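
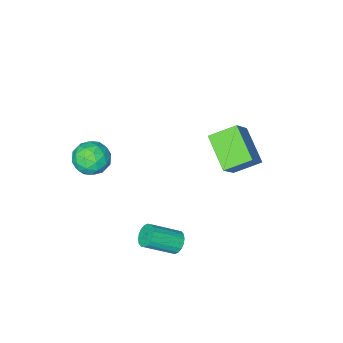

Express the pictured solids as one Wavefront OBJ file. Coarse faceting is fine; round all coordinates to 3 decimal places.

v -2.943 -0.503 -1.997
v -3.975 0.061 -1.42
v -2.599 1.005 -2.856
v -3.631 1.569 -2.279
v -2.049 -0.049 -0.841
v -3.081 0.515 -0.264
v -1.705 1.459 -1.7
v -2.737 2.023 -1.123
v 1.384 2.519 -3.661
v 1.672 2.448 -4.112
v 2.803 1.93 -3.31
v 2.516 2.001 -2.859
v 1.729 2.672 -4.048
v 2.86 2.155 -3.246
v 1.717 2.866 -3.906
v 2.848 2.349 -3.104
v 1.64 2.991 -3.716
v 2.771 2.474 -2.914
v 1.512 3.023 -3.515
v 2.643 2.505 -2.713
v 1.359 2.955 -3.343
v 2.49 2.437 -2.541
v 1.211 2.8 -3.234
v 2.342 2.283 -2.432
v 1.097 2.59 -3.21
v 2.228 2.072 -2.408
v 1.04 2.365 -3.274
v 2.171 1.848 -2.472
v 1.052 2.171 -3.416
v 2.183 1.654 -2.614
v 1.129 2.046 -3.606
v 2.26 1.529 -2.804
v 1.257 2.015 -3.807
v 2.388 1.497 -3.005
v 1.41 2.083 -3.979
v 2.541 1.565 -3.177
v 1.558 2.237 -4.088
v 2.689 1.72 -3.286
v 1.395 -2.05 -1.878
v 2.209 -1.828 -2.1
v 1.711 -3.412 -2.08
v 2.525 -3.19 -2.302
v 2.256 -3.095 -1.477
v 2.061 -2.254 -1.352
v 1.859 -2.986 -2.828
v 1.664 -2.145 -2.703
v 2.496 -2.407 -2.687
v 2.742 -2.474 -1.852
v 1.178 -2.766 -2.328
v 1.424 -2.833 -1.493
v 1.774 -1.82 -1.971
v 2.146 -3.42 -2.209
v 1.988 -3.365 -1.724
v 2.466 -3.234 -1.855
v 1.687 -2.07 -1.531
v 2.166 -1.939 -1.662
v 2.194 -2.684 -1.296
v 1.754 -3.301 -2.518
v 2.233 -3.17 -2.649
v 1.454 -2.006 -2.325
v 1.932 -1.875 -2.456
v 1.726 -2.556 -2.884
v 2.422 -2.029 -2.446
v 2.607 -2.83 -2.566
v 2.216 -2.71 -2.875
v 2.101 -2.215 -2.801
v 2.566 -2.069 -1.956
v 2.752 -2.869 -2.075
v 2.594 -2.814 -1.59
v 2.479 -2.319 -1.516
v 2.735 -2.409 -2.301
v 1.168 -2.371 -2.105
v 1.354 -3.171 -2.224
v 1.441 -2.921 -2.664
v 1.326 -2.426 -2.59
v 1.313 -2.41 -1.614
v 1.498 -3.211 -1.734
v 1.819 -3.025 -1.379
v 1.704 -2.53 -1.305
v 1.185 -2.831 -1.879
f 2 4 1
f 5 2 1
f 1 4 3
f 3 5 1
f 2 8 4
f 6 2 5
f 6 8 2
f 4 8 3
f 7 5 3
f 3 8 7
f 7 6 5
f 8 6 7
f 10 9 13
f 10 13 11
f 11 13 14
f 11 14 12
f 13 9 15
f 13 15 14
f 14 15 16
f 14 16 12
f 15 9 17
f 15 17 16
f 16 17 18
f 16 18 12
f 17 9 19
f 17 19 18
f 18 19 20
f 18 20 12
f 19 9 21
f 19 21 20
f 20 21 22
f 20 22 12
f 21 9 23
f 21 23 22
f 22 23 24
f 22 24 12
f 23 9 25
f 23 25 24
f 24 25 26
f 24 26 12
f 25 9 27
f 25 27 26
f 26 27 28
f 26 28 12
f 27 9 29
f 27 29 28
f 28 29 30
f 28 30 12
f 29 9 31
f 29 31 30
f 30 31 32
f 30 32 12
f 31 9 33
f 31 33 32
f 32 33 34
f 32 34 12
f 33 9 35
f 33 35 34
f 34 35 36
f 34 36 12
f 35 9 37
f 35 37 36
f 36 37 38
f 36 38 12
f 37 9 10
f 37 10 38
f 38 10 11
f 38 11 12
f 39 76 55
f 76 50 79
f 55 79 44
f 76 79 55
f 39 55 51
f 55 44 56
f 51 56 40
f 55 56 51
f 39 51 60
f 51 40 61
f 60 61 46
f 51 61 60
f 39 60 72
f 60 46 75
f 72 75 49
f 60 75 72
f 39 72 76
f 72 49 80
f 76 80 50
f 72 80 76
f 40 56 67
f 56 44 70
f 67 70 48
f 56 70 67
f 44 79 57
f 79 50 78
f 57 78 43
f 79 78 57
f 50 80 77
f 80 49 73
f 77 73 41
f 80 73 77
f 49 75 74
f 75 46 62
f 74 62 45
f 75 62 74
f 46 61 66
f 61 40 63
f 66 63 47
f 61 63 66
f 42 68 54
f 68 48 69
f 54 69 43
f 68 69 54
f 42 54 52
f 54 43 53
f 52 53 41
f 54 53 52
f 42 52 59
f 52 41 58
f 59 58 45
f 52 58 59
f 42 59 64
f 59 45 65
f 64 65 47
f 59 65 64
f 42 64 68
f 64 47 71
f 68 71 48
f 64 71 68
f 43 69 57
f 69 48 70
f 57 70 44
f 69 70 57
f 41 53 77
f 53 43 78
f 77 78 50
f 53 78 77
f 45 58 74
f 58 41 73
f 74 73 49
f 58 73 74
f 47 65 66
f 65 45 62
f 66 62 46
f 65 62 66
f 48 71 67
f 71 47 63
f 67 63 40
f 71 63 67



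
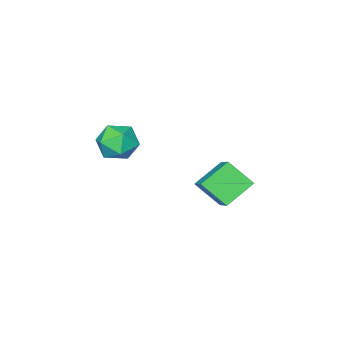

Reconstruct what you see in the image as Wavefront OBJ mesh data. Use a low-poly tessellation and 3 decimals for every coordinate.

v -2.567 3.143 -3.675
v -2.086 2.085 -2.696
v -3.923 3.299 -2.84
v -3.441 2.241 -1.86
v -1.839 4.359 -2.72
v -1.357 3.301 -1.74
v -3.194 4.515 -1.884
v -2.713 3.457 -0.905
v -1.181 -1.166 -2.368
v -0.516 -0.817 -1.632
v -1.564 -2.503 -1.388
v -0.899 -2.154 -0.652
v -1.789 -1.629 -0.848
v -1.552 -0.803 -1.453
v -0.528 -2.517 -1.567
v -0.291 -1.691 -2.172
v -0.112 -1.652 -1.137
v -0.891 -1.103 -0.693
v -1.189 -2.217 -2.327
v -1.968 -1.668 -1.883
f 2 4 1
f 5 2 1
f 1 4 3
f 3 5 1
f 2 8 4
f 6 2 5
f 6 8 2
f 4 8 3
f 7 5 3
f 3 8 7
f 7 6 5
f 8 6 7
f 9 20 14
f 9 14 10
f 9 10 16
f 9 16 19
f 9 19 20
f 10 14 18
f 14 20 13
f 20 19 11
f 19 16 15
f 16 10 17
f 12 18 13
f 12 13 11
f 12 11 15
f 12 15 17
f 12 17 18
f 13 18 14
f 11 13 20
f 15 11 19
f 17 15 16
f 18 17 10



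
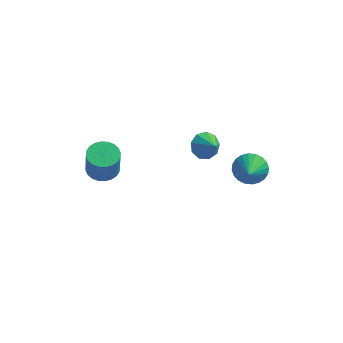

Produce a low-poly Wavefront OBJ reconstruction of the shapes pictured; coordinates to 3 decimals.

v 1.083 0.257 -1.491
v 1.464 -0.19 -2.212
v 1.937 -0.437 -0.609
v 1.782 0.349 -2.097
v 1.773 0.844 -1.698
v 1.441 1.065 -1.202
v 0.941 0.907 -0.842
v 0.507 0.445 -0.785
v 0.343 -0.105 -1.058
v 0.525 -0.486 -1.534
v 0.968 -0.52 -1.99
v -4.048 -2.779 -2.298
v -3.17 -2.345 -2.312
v -2.973 -2.687 -0.535
v -3.852 -3.121 -0.522
v -3.398 -2.049 -2.23
v -3.201 -2.391 -0.453
v -3.725 -1.865 -2.158
v -3.528 -2.206 -0.381
v -4.101 -1.819 -2.108
v -3.905 -2.161 -0.331
v -4.47 -1.92 -2.086
v -4.273 -2.262 -0.31
v -4.774 -2.152 -2.097
v -4.577 -2.493 -0.321
v -4.967 -2.479 -2.139
v -4.771 -2.82 -0.362
v -5.021 -2.851 -2.205
v -4.824 -3.193 -0.428
v -4.927 -3.213 -2.285
v -4.73 -3.555 -0.508
v -4.699 -3.509 -2.367
v -4.502 -3.851 -0.59
v -4.372 -3.694 -2.439
v -4.175 -4.035 -0.662
v -3.995 -3.739 -2.489
v -3.799 -4.081 -0.712
v -3.627 -3.638 -2.51
v -3.43 -3.98 -0.734
v -3.323 -3.407 -2.499
v -3.126 -3.748 -0.723
v -3.129 -3.08 -2.458
v -2.933 -3.421 -0.681
v -3.076 -2.707 -2.392
v -2.879 -3.049 -0.615
v 3.493 1.387 -4.115
v 4.336 1.861 -3.634
v 3.747 0.113 -3.305
v 4.023 1.965 -3.372
v 3.629 1.981 -3.223
v 3.214 1.906 -3.21
v 2.842 1.753 -3.334
v 2.569 1.544 -3.577
v 2.437 1.31 -3.902
v 2.465 1.089 -4.26
v 2.65 0.913 -4.595
v 2.963 0.809 -4.857
v 3.356 0.793 -5.006
v 3.771 0.867 -5.02
v 4.143 1.021 -4.895
v 4.416 1.23 -4.652
v 4.549 1.463 -4.327
v 4.521 1.684 -3.969
f 2 1 4
f 2 4 3
f 4 1 5
f 4 5 3
f 5 1 6
f 5 6 3
f 6 1 7
f 6 7 3
f 7 1 8
f 7 8 3
f 8 1 9
f 8 9 3
f 9 1 10
f 9 10 3
f 10 1 11
f 10 11 3
f 11 1 2
f 11 2 3
f 13 12 16
f 13 16 14
f 14 16 17
f 14 17 15
f 16 12 18
f 16 18 17
f 17 18 19
f 17 19 15
f 18 12 20
f 18 20 19
f 19 20 21
f 19 21 15
f 20 12 22
f 20 22 21
f 21 22 23
f 21 23 15
f 22 12 24
f 22 24 23
f 23 24 25
f 23 25 15
f 24 12 26
f 24 26 25
f 25 26 27
f 25 27 15
f 26 12 28
f 26 28 27
f 27 28 29
f 27 29 15
f 28 12 30
f 28 30 29
f 29 30 31
f 29 31 15
f 30 12 32
f 30 32 31
f 31 32 33
f 31 33 15
f 32 12 34
f 32 34 33
f 33 34 35
f 33 35 15
f 34 12 36
f 34 36 35
f 35 36 37
f 35 37 15
f 36 12 38
f 36 38 37
f 37 38 39
f 37 39 15
f 38 12 40
f 38 40 39
f 39 40 41
f 39 41 15
f 40 12 42
f 40 42 41
f 41 42 43
f 41 43 15
f 42 12 44
f 42 44 43
f 43 44 45
f 43 45 15
f 44 12 13
f 44 13 45
f 45 13 14
f 45 14 15
f 47 46 49
f 47 49 48
f 49 46 50
f 49 50 48
f 50 46 51
f 50 51 48
f 51 46 52
f 51 52 48
f 52 46 53
f 52 53 48
f 53 46 54
f 53 54 48
f 54 46 55
f 54 55 48
f 55 46 56
f 55 56 48
f 56 46 57
f 56 57 48
f 57 46 58
f 57 58 48
f 58 46 59
f 58 59 48
f 59 46 60
f 59 60 48
f 60 46 61
f 60 61 48
f 61 46 62
f 61 62 48
f 62 46 63
f 62 63 48
f 63 46 47
f 63 47 48



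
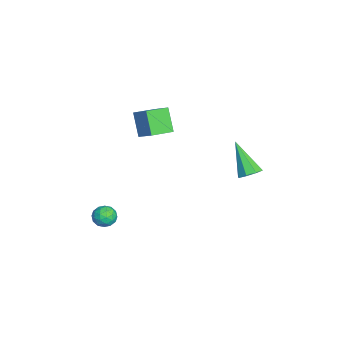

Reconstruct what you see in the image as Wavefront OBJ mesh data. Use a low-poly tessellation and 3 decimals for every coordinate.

v 3.143 3.622 2.993
v 3.711 3.406 3.275
v 2.077 2.898 4.587
v 3.593 3.886 3.413
v 3.211 4.21 3.305
v 2.789 4.19 3.014
v 2.575 3.837 2.71
v 2.693 3.357 2.572
v 3.075 3.033 2.68
v 3.497 3.053 2.971
v 1.987 -3.204 -0.44
v 2.664 -3.116 -0.48
v 2.036 -3.944 -1.26
v 2.713 -3.856 -1.3
v 2.44 -4.163 -0.754
v 2.409 -3.706 -0.247
v 2.291 -3.354 -1.493
v 2.26 -2.897 -0.986
v 2.851 -3.209 -1.131
v 2.943 -3.708 -0.674
v 1.757 -3.352 -1.066
v 1.849 -3.851 -0.609
v 2.321 -3.095 -0.388
v 2.379 -3.965 -1.352
v 2.218 -4.146 -1.031
v 2.616 -4.094 -1.054
v 2.172 -3.442 -0.251
v 2.569 -3.39 -0.274
v 2.438 -4.005 -0.435
v 2.131 -3.67 -1.466
v 2.528 -3.618 -1.489
v 2.084 -2.966 -0.686
v 2.482 -2.914 -0.709
v 2.262 -3.055 -1.305
v 2.829 -3.097 -0.794
v 2.858 -3.533 -1.276
v 2.61 -3.238 -1.389
v 2.592 -2.969 -1.091
v 2.883 -3.391 -0.525
v 2.912 -3.826 -1.007
v 2.751 -4.007 -0.686
v 2.734 -3.738 -0.388
v 2.993 -3.446 -0.908
v 1.788 -3.234 -0.733
v 1.817 -3.669 -1.215
v 1.966 -3.322 -1.352
v 1.949 -3.053 -1.054
v 1.842 -3.527 -0.464
v 1.871 -3.963 -0.946
v 2.108 -4.091 -0.649
v 2.09 -3.822 -0.351
v 1.707 -3.614 -0.832
v -1.438 -0.77 2.634
v -2.274 -1.044 3.873
v -0.707 -0.102 3.275
v -1.543 -0.376 4.515
v -0.677 -1.864 2.905
v -1.513 -2.138 4.145
v 0.054 -1.196 3.547
v -0.782 -1.47 4.786
f 2 1 4
f 2 4 3
f 4 1 5
f 4 5 3
f 5 1 6
f 5 6 3
f 6 1 7
f 6 7 3
f 7 1 8
f 7 8 3
f 8 1 9
f 8 9 3
f 9 1 10
f 9 10 3
f 10 1 2
f 10 2 3
f 11 48 27
f 48 22 51
f 27 51 16
f 48 51 27
f 11 27 23
f 27 16 28
f 23 28 12
f 27 28 23
f 11 23 32
f 23 12 33
f 32 33 18
f 23 33 32
f 11 32 44
f 32 18 47
f 44 47 21
f 32 47 44
f 11 44 48
f 44 21 52
f 48 52 22
f 44 52 48
f 12 28 39
f 28 16 42
f 39 42 20
f 28 42 39
f 16 51 29
f 51 22 50
f 29 50 15
f 51 50 29
f 22 52 49
f 52 21 45
f 49 45 13
f 52 45 49
f 21 47 46
f 47 18 34
f 46 34 17
f 47 34 46
f 18 33 38
f 33 12 35
f 38 35 19
f 33 35 38
f 14 40 26
f 40 20 41
f 26 41 15
f 40 41 26
f 14 26 24
f 26 15 25
f 24 25 13
f 26 25 24
f 14 24 31
f 24 13 30
f 31 30 17
f 24 30 31
f 14 31 36
f 31 17 37
f 36 37 19
f 31 37 36
f 14 36 40
f 36 19 43
f 40 43 20
f 36 43 40
f 15 41 29
f 41 20 42
f 29 42 16
f 41 42 29
f 13 25 49
f 25 15 50
f 49 50 22
f 25 50 49
f 17 30 46
f 30 13 45
f 46 45 21
f 30 45 46
f 19 37 38
f 37 17 34
f 38 34 18
f 37 34 38
f 20 43 39
f 43 19 35
f 39 35 12
f 43 35 39
f 54 56 53
f 57 54 53
f 53 56 55
f 55 57 53
f 54 60 56
f 58 54 57
f 58 60 54
f 56 60 55
f 59 57 55
f 55 60 59
f 59 58 57
f 60 58 59



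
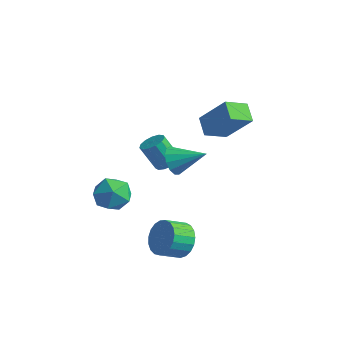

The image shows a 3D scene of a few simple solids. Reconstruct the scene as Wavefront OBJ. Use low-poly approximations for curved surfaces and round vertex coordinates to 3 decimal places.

v -2.418 -0.321 -2.007
v -1.75 -1.101 -1.782
v -3.73 -1.339 -1.638
v -3.062 -2.119 -1.413
v -3.118 -1.277 -0.786
v -2.307 -0.647 -1.014
v -3.173 -1.793 -2.406
v -2.362 -1.163 -2.634
v -2.216 -2.01 -2.028
v -2.182 -1.691 -1.027
v -3.298 -0.749 -2.393
v -3.264 -0.43 -1.392
v -2.816 2.512 -1.453
v -2.473 1.925 -1.464
v -3.12 1.521 -0.138
v -3.464 2.108 -0.127
v -2.251 2.177 -1.279
v -2.898 1.773 0.047
v -2.208 2.535 -1.149
v -2.856 2.131 0.177
v -2.359 2.886 -1.116
v -3.007 2.482 0.21
v -2.655 3.118 -1.19
v -3.302 2.714 0.136
v -3.002 3.157 -1.347
v -3.649 2.754 -0.021
v -3.29 2.992 -1.538
v -3.938 2.588 -0.212
v -3.428 2.675 -1.702
v -4.075 2.271 -0.376
v -3.371 2.305 -1.787
v -4.019 1.901 -0.461
v -3.139 2.001 -1.766
v -3.786 1.598 -0.44
v -2.804 1.86 -1.645
v -3.451 1.456 -0.319
v 1.093 -0.602 -3.243
v 1.517 -1.138 -3.932
v 1.17 -2.113 -3.386
v 0.747 -1.578 -2.697
v 1.815 -1.094 -3.664
v 1.469 -2.07 -3.119
v 1.989 -0.966 -3.324
v 1.642 -1.941 -2.778
v 2.008 -0.774 -2.969
v 1.661 -1.75 -2.424
v 1.869 -0.553 -2.662
v 1.522 -1.528 -2.117
v 1.595 -0.34 -2.455
v 1.249 -1.316 -1.91
v 1.235 -0.173 -2.385
v 0.889 -1.148 -1.839
v 0.851 -0.08 -2.462
v 0.504 -1.055 -1.917
v 0.508 -0.077 -2.675
v 0.161 -1.052 -2.13
v 0.266 -0.165 -2.986
v -0.08 -1.14 -2.441
v 0.168 -0.329 -3.341
v -0.179 -1.304 -2.796
v 0.229 -0.54 -3.679
v -0.117 -1.515 -3.134
v 0.44 -0.761 -3.942
v 0.094 -1.737 -3.397
v 0.764 -0.956 -4.084
v 0.418 -1.931 -3.539
v 1.145 -1.089 -4.08
v 0.798 -2.064 -3.535
v -0.567 2.6 1.482
v -1.359 3.089 2.049
v -0.236 3.743 0.959
v -1.027 4.232 1.526
v 0.747 2.928 3.034
v -0.044 3.417 3.601
v 1.079 4.071 2.511
v 0.287 4.56 3.078
v -0.977 0.99 0.324
v -0.465 0.545 -0.136
v 0.357 1.77 1.056
v -0.557 0.929 -0.377
v -0.782 1.332 -0.396
v -1.069 1.626 -0.185
v -1.327 1.719 0.186
v -1.474 1.58 0.602
v -1.463 1.254 0.929
v -1.298 0.844 1.064
v -1.031 0.481 0.964
v -0.747 0.279 0.661
v -0.536 0.303 0.251
f 1 12 6
f 1 6 2
f 1 2 8
f 1 8 11
f 1 11 12
f 2 6 10
f 6 12 5
f 12 11 3
f 11 8 7
f 8 2 9
f 4 10 5
f 4 5 3
f 4 3 7
f 4 7 9
f 4 9 10
f 5 10 6
f 3 5 12
f 7 3 11
f 9 7 8
f 10 9 2
f 14 13 17
f 14 17 15
f 15 17 18
f 15 18 16
f 17 13 19
f 17 19 18
f 18 19 20
f 18 20 16
f 19 13 21
f 19 21 20
f 20 21 22
f 20 22 16
f 21 13 23
f 21 23 22
f 22 23 24
f 22 24 16
f 23 13 25
f 23 25 24
f 24 25 26
f 24 26 16
f 25 13 27
f 25 27 26
f 26 27 28
f 26 28 16
f 27 13 29
f 27 29 28
f 28 29 30
f 28 30 16
f 29 13 31
f 29 31 30
f 30 31 32
f 30 32 16
f 31 13 33
f 31 33 32
f 32 33 34
f 32 34 16
f 33 13 35
f 33 35 34
f 34 35 36
f 34 36 16
f 35 13 14
f 35 14 36
f 36 14 15
f 36 15 16
f 38 37 41
f 38 41 39
f 39 41 42
f 39 42 40
f 41 37 43
f 41 43 42
f 42 43 44
f 42 44 40
f 43 37 45
f 43 45 44
f 44 45 46
f 44 46 40
f 45 37 47
f 45 47 46
f 46 47 48
f 46 48 40
f 47 37 49
f 47 49 48
f 48 49 50
f 48 50 40
f 49 37 51
f 49 51 50
f 50 51 52
f 50 52 40
f 51 37 53
f 51 53 52
f 52 53 54
f 52 54 40
f 53 37 55
f 53 55 54
f 54 55 56
f 54 56 40
f 55 37 57
f 55 57 56
f 56 57 58
f 56 58 40
f 57 37 59
f 57 59 58
f 58 59 60
f 58 60 40
f 59 37 61
f 59 61 60
f 60 61 62
f 60 62 40
f 61 37 63
f 61 63 62
f 62 63 64
f 62 64 40
f 63 37 65
f 63 65 64
f 64 65 66
f 64 66 40
f 65 37 67
f 65 67 66
f 66 67 68
f 66 68 40
f 67 37 38
f 67 38 68
f 68 38 39
f 68 39 40
f 70 72 69
f 73 70 69
f 69 72 71
f 71 73 69
f 70 76 72
f 74 70 73
f 74 76 70
f 72 76 71
f 75 73 71
f 71 76 75
f 75 74 73
f 76 74 75
f 78 77 80
f 78 80 79
f 80 77 81
f 80 81 79
f 81 77 82
f 81 82 79
f 82 77 83
f 82 83 79
f 83 77 84
f 83 84 79
f 84 77 85
f 84 85 79
f 85 77 86
f 85 86 79
f 86 77 87
f 86 87 79
f 87 77 88
f 87 88 79
f 88 77 89
f 88 89 79
f 89 77 78
f 89 78 79



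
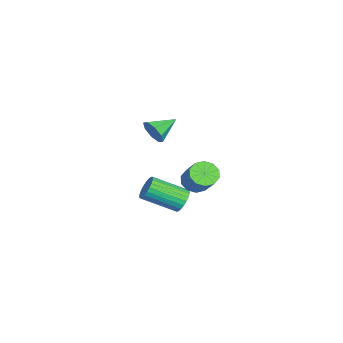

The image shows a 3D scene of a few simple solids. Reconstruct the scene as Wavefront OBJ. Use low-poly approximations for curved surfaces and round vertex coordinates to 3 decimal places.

v -0.063 1.254 -4.002
v 0.236 1.518 -3.58
v 0.421 0.09 -2.817
v 0.123 -0.174 -3.238
v 0.024 1.533 -3.501
v 0.21 0.105 -2.737
v -0.2 1.506 -3.498
v -0.014 0.078 -2.734
v -0.404 1.44 -3.571
v -0.218 0.012 -2.807
v -0.556 1.346 -3.71
v -0.37 -0.082 -2.947
v -0.632 1.238 -3.893
v -0.447 -0.19 -3.13
v -0.622 1.132 -4.093
v -0.437 -0.296 -3.33
v -0.527 1.045 -4.279
v -0.342 -0.383 -3.516
v -0.361 0.99 -4.423
v -0.176 -0.438 -3.66
v -0.15 0.975 -4.503
v 0.036 -0.453 -3.739
v 0.074 1.002 -4.506
v 0.26 -0.426 -3.742
v 0.278 1.068 -4.433
v 0.464 -0.36 -3.669
v 0.43 1.162 -4.293
v 0.616 -0.266 -3.53
v 0.507 1.27 -4.11
v 0.692 -0.158 -3.347
v 0.497 1.376 -3.91
v 0.682 -0.052 -3.147
v 0.402 1.463 -3.724
v 0.587 0.035 -2.961
v 2.657 0.507 1.367
v 3.018 0.627 1.818
v 1.943 1.273 1.733
v 3.104 0.882 1.455
v 2.929 0.917 1.04
v 2.595 0.712 0.817
v 2.297 0.387 0.915
v 2.21 0.132 1.278
v 2.386 0.097 1.693
v 2.72 0.302 1.916
v -0.042 1.76 -2.767
v 0.432 1.489 -3.061
v 1.275 1.949 -2.127
v 0.802 2.22 -1.833
v 0.393 1.843 -3.201
v 1.237 2.304 -2.267
v 0.189 2.166 -3.175
v 1.032 2.626 -2.241
v -0.104 2.334 -2.993
v 0.739 2.794 -2.059
v -0.373 2.282 -2.725
v 0.47 2.742 -1.791
v -0.515 2.031 -2.473
v 0.328 2.491 -1.539
v -0.477 1.676 -2.333
v 0.367 2.137 -1.399
v -0.272 1.354 -2.359
v 0.571 1.814 -1.425
v 0.021 1.186 -2.541
v 0.864 1.646 -1.607
v 0.29 1.238 -2.809
v 1.133 1.698 -1.875
f 2 1 5
f 2 5 3
f 3 5 6
f 3 6 4
f 5 1 7
f 5 7 6
f 6 7 8
f 6 8 4
f 7 1 9
f 7 9 8
f 8 9 10
f 8 10 4
f 9 1 11
f 9 11 10
f 10 11 12
f 10 12 4
f 11 1 13
f 11 13 12
f 12 13 14
f 12 14 4
f 13 1 15
f 13 15 14
f 14 15 16
f 14 16 4
f 15 1 17
f 15 17 16
f 16 17 18
f 16 18 4
f 17 1 19
f 17 19 18
f 18 19 20
f 18 20 4
f 19 1 21
f 19 21 20
f 20 21 22
f 20 22 4
f 21 1 23
f 21 23 22
f 22 23 24
f 22 24 4
f 23 1 25
f 23 25 24
f 24 25 26
f 24 26 4
f 25 1 27
f 25 27 26
f 26 27 28
f 26 28 4
f 27 1 29
f 27 29 28
f 28 29 30
f 28 30 4
f 29 1 31
f 29 31 30
f 30 31 32
f 30 32 4
f 31 1 33
f 31 33 32
f 32 33 34
f 32 34 4
f 33 1 2
f 33 2 34
f 34 2 3
f 34 3 4
f 36 35 38
f 36 38 37
f 38 35 39
f 38 39 37
f 39 35 40
f 39 40 37
f 40 35 41
f 40 41 37
f 41 35 42
f 41 42 37
f 42 35 43
f 42 43 37
f 43 35 44
f 43 44 37
f 44 35 36
f 44 36 37
f 46 45 49
f 46 49 47
f 47 49 50
f 47 50 48
f 49 45 51
f 49 51 50
f 50 51 52
f 50 52 48
f 51 45 53
f 51 53 52
f 52 53 54
f 52 54 48
f 53 45 55
f 53 55 54
f 54 55 56
f 54 56 48
f 55 45 57
f 55 57 56
f 56 57 58
f 56 58 48
f 57 45 59
f 57 59 58
f 58 59 60
f 58 60 48
f 59 45 61
f 59 61 60
f 60 61 62
f 60 62 48
f 61 45 63
f 61 63 62
f 62 63 64
f 62 64 48
f 63 45 65
f 63 65 64
f 64 65 66
f 64 66 48
f 65 45 46
f 65 46 66
f 66 46 47
f 66 47 48



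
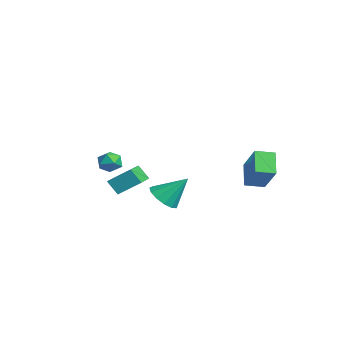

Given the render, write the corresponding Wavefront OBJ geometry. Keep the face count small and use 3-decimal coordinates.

v 2.276 3.533 1.381
v 3.705 3.573 2.836
v 2.437 4.565 1.195
v 3.866 4.604 2.65
v 3.294 3.196 0.39
v 4.723 3.235 1.845
v 3.455 4.227 0.204
v 4.884 4.267 1.659
v 3.237 -0.966 0.052
v 3.737 -0.461 -0.547
v 3.663 0.146 1.348
v 3.252 -0.264 -0.556
v 2.762 -0.29 -0.373
v 2.422 -0.531 -0.054
v 2.342 -0.91 0.298
v 2.546 -1.307 0.573
v 2.969 -1.596 0.682
v 3.477 -1.685 0.591
v 3.909 -1.546 0.33
v 4.128 -1.223 -0.02
v 4.064 -0.818 -0.347
v -2.539 -1.513 0.592
v -1.831 -1.578 0.365
v -2.549 -2.682 0.895
v -1.841 -2.747 0.668
v -2.002 -2.349 1.279
v -1.996 -1.627 1.092
v -2.384 -2.633 0.168
v -2.378 -1.911 -0.019
v -1.735 -2.27 0.103
v -1.499 -2.095 0.789
v -2.881 -2.165 0.471
v -2.645 -1.99 1.157
v 3.173 -3.796 1.462
v 3.571 -2.73 2.26
v 1.648 -2.941 1.078
v 2.046 -1.875 1.877
v 3.594 -3.385 0.703
v 3.992 -2.319 1.502
v 2.069 -2.53 0.32
v 2.467 -1.464 1.118
f 2 4 1
f 5 2 1
f 1 4 3
f 3 5 1
f 2 8 4
f 6 2 5
f 6 8 2
f 4 8 3
f 7 5 3
f 3 8 7
f 7 6 5
f 8 6 7
f 10 9 12
f 10 12 11
f 12 9 13
f 12 13 11
f 13 9 14
f 13 14 11
f 14 9 15
f 14 15 11
f 15 9 16
f 15 16 11
f 16 9 17
f 16 17 11
f 17 9 18
f 17 18 11
f 18 9 19
f 18 19 11
f 19 9 20
f 19 20 11
f 20 9 21
f 20 21 11
f 21 9 10
f 21 10 11
f 22 33 27
f 22 27 23
f 22 23 29
f 22 29 32
f 22 32 33
f 23 27 31
f 27 33 26
f 33 32 24
f 32 29 28
f 29 23 30
f 25 31 26
f 25 26 24
f 25 24 28
f 25 28 30
f 25 30 31
f 26 31 27
f 24 26 33
f 28 24 32
f 30 28 29
f 31 30 23
f 35 37 34
f 38 35 34
f 34 37 36
f 36 38 34
f 35 41 37
f 39 35 38
f 39 41 35
f 37 41 36
f 40 38 36
f 36 41 40
f 40 39 38
f 41 39 40



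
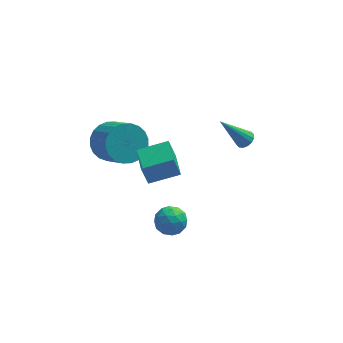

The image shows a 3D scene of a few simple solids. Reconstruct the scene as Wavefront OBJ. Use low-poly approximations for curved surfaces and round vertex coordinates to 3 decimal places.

v -3.978 2.266 0.478
v -3.38 3.014 0.956
v -2.704 1.741 2.1
v -3.302 0.994 1.622
v -3.73 3.032 1.183
v -3.054 1.76 2.327
v -4.117 2.934 1.302
v -3.442 1.661 2.447
v -4.484 2.734 1.296
v -3.808 1.461 2.441
v -4.773 2.463 1.166
v -4.098 1.19 2.31
v -4.942 2.162 0.931
v -4.266 0.889 2.075
v -4.963 1.877 0.626
v -4.288 0.604 1.771
v -4.835 1.651 0.299
v -4.159 0.378 1.444
v -4.576 1.519 -0
v -3.9 0.246 1.144
v -4.226 1.5 -0.227
v -3.55 0.228 0.917
v -3.838 1.599 -0.347
v -3.163 0.326 0.798
v -3.472 1.799 -0.341
v -2.796 0.526 0.804
v -3.182 2.07 -0.21
v -2.507 0.797 0.934
v -3.014 2.371 0.025
v -2.338 1.098 1.169
v -2.992 2.656 0.329
v -2.317 1.383 1.474
v -3.121 2.882 0.656
v -2.445 1.609 1.801
v -1.663 -2.097 0.006
v -0.965 -2.351 -0.291
v -2.295 -2.809 -0.869
v -1.597 -3.063 -1.166
v -1.832 -3.299 -0.44
v -1.441 -2.859 0.101
v -1.819 -2.301 -1.261
v -1.428 -1.861 -0.72
v -1.062 -2.477 -1.074
v -1.07 -3.094 -0.567
v -2.19 -2.066 -0.593
v -2.198 -2.683 -0.086
v -1.259 -2.162 -0.066
v -2.001 -2.998 -1.094
v -2.139 -3.137 -0.667
v -1.73 -3.286 -0.842
v -1.538 -2.46 0.165
v -1.128 -2.61 -0.01
v -1.638 -3.167 -0.097
v -2.132 -2.55 -1.15
v -1.722 -2.7 -1.325
v -1.53 -1.874 -0.318
v -1.121 -2.023 -0.493
v -1.622 -1.993 -1.063
v -0.906 -2.385 -0.701
v -1.277 -2.803 -1.215
v -1.407 -2.355 -1.271
v -1.177 -2.097 -0.953
v -0.91 -2.747 -0.402
v -1.282 -3.166 -0.917
v -1.42 -3.305 -0.49
v -1.19 -3.046 -0.172
v -0.967 -2.821 -0.863
v -1.978 -1.994 -0.243
v -2.35 -2.413 -0.758
v -2.07 -2.114 -0.988
v -1.84 -1.855 -0.67
v -1.983 -2.357 0.055
v -2.354 -2.775 -0.459
v -2.083 -3.063 -0.207
v -1.853 -2.805 0.111
v -2.293 -2.339 -0.297
v 2.208 1.878 0.442
v 2.61 1.945 0.748
v 1.012 1.842 2.018
v 2.527 2.189 0.69
v 2.358 2.349 0.566
v 2.149 2.383 0.408
v 1.956 2.282 0.259
v 1.831 2.072 0.159
v 1.806 1.811 0.135
v 1.89 1.567 0.193
v 2.059 1.407 0.317
v 2.268 1.373 0.475
v 2.461 1.474 0.624
v 2.586 1.684 0.724
v -2.547 -1.729 1.448
v -2.858 -1.686 2.554
v -2.651 -0.326 1.363
v -2.963 -0.283 2.47
v -1.097 -1.597 1.85
v -1.409 -1.554 2.957
v -1.202 -0.194 1.766
v -1.513 -0.151 2.872
f 2 1 5
f 2 5 3
f 3 5 6
f 3 6 4
f 5 1 7
f 5 7 6
f 6 7 8
f 6 8 4
f 7 1 9
f 7 9 8
f 8 9 10
f 8 10 4
f 9 1 11
f 9 11 10
f 10 11 12
f 10 12 4
f 11 1 13
f 11 13 12
f 12 13 14
f 12 14 4
f 13 1 15
f 13 15 14
f 14 15 16
f 14 16 4
f 15 1 17
f 15 17 16
f 16 17 18
f 16 18 4
f 17 1 19
f 17 19 18
f 18 19 20
f 18 20 4
f 19 1 21
f 19 21 20
f 20 21 22
f 20 22 4
f 21 1 23
f 21 23 22
f 22 23 24
f 22 24 4
f 23 1 25
f 23 25 24
f 24 25 26
f 24 26 4
f 25 1 27
f 25 27 26
f 26 27 28
f 26 28 4
f 27 1 29
f 27 29 28
f 28 29 30
f 28 30 4
f 29 1 31
f 29 31 30
f 30 31 32
f 30 32 4
f 31 1 33
f 31 33 32
f 32 33 34
f 32 34 4
f 33 1 2
f 33 2 34
f 34 2 3
f 34 3 4
f 35 72 51
f 72 46 75
f 51 75 40
f 72 75 51
f 35 51 47
f 51 40 52
f 47 52 36
f 51 52 47
f 35 47 56
f 47 36 57
f 56 57 42
f 47 57 56
f 35 56 68
f 56 42 71
f 68 71 45
f 56 71 68
f 35 68 72
f 68 45 76
f 72 76 46
f 68 76 72
f 36 52 63
f 52 40 66
f 63 66 44
f 52 66 63
f 40 75 53
f 75 46 74
f 53 74 39
f 75 74 53
f 46 76 73
f 76 45 69
f 73 69 37
f 76 69 73
f 45 71 70
f 71 42 58
f 70 58 41
f 71 58 70
f 42 57 62
f 57 36 59
f 62 59 43
f 57 59 62
f 38 64 50
f 64 44 65
f 50 65 39
f 64 65 50
f 38 50 48
f 50 39 49
f 48 49 37
f 50 49 48
f 38 48 55
f 48 37 54
f 55 54 41
f 48 54 55
f 38 55 60
f 55 41 61
f 60 61 43
f 55 61 60
f 38 60 64
f 60 43 67
f 64 67 44
f 60 67 64
f 39 65 53
f 65 44 66
f 53 66 40
f 65 66 53
f 37 49 73
f 49 39 74
f 73 74 46
f 49 74 73
f 41 54 70
f 54 37 69
f 70 69 45
f 54 69 70
f 43 61 62
f 61 41 58
f 62 58 42
f 61 58 62
f 44 67 63
f 67 43 59
f 63 59 36
f 67 59 63
f 78 77 80
f 78 80 79
f 80 77 81
f 80 81 79
f 81 77 82
f 81 82 79
f 82 77 83
f 82 83 79
f 83 77 84
f 83 84 79
f 84 77 85
f 84 85 79
f 85 77 86
f 85 86 79
f 86 77 87
f 86 87 79
f 87 77 88
f 87 88 79
f 88 77 89
f 88 89 79
f 89 77 90
f 89 90 79
f 90 77 78
f 90 78 79
f 92 94 91
f 95 92 91
f 91 94 93
f 93 95 91
f 92 98 94
f 96 92 95
f 96 98 92
f 94 98 93
f 97 95 93
f 93 98 97
f 97 96 95
f 98 96 97



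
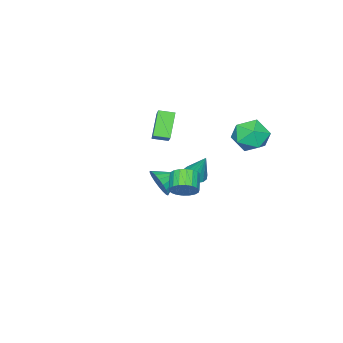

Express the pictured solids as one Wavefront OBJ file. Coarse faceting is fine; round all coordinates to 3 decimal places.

v 0.396 -2.177 3.516
v 1.286 -1.356 4.451
v -0.118 -1.452 3.37
v 0.772 -0.632 4.305
v 1.368 -1.748 2.215
v 2.258 -0.928 3.15
v 0.854 -1.024 2.069
v 1.744 -0.203 3.004
v -1.641 -3.679 -3.497
v -1.128 -3.268 -2.771
v -2.819 -3.081 -3.003
v -1.108 -2.967 -3.086
v -1.193 -2.807 -3.483
v -1.367 -2.82 -3.882
v -1.596 -3.003 -4.206
v -1.833 -3.32 -4.389
v -2.033 -3.708 -4.395
v -2.155 -4.09 -4.224
v -2.175 -4.39 -3.908
v -2.089 -4.55 -3.512
v -1.915 -4.537 -3.112
v -1.686 -4.354 -2.789
v -1.449 -4.038 -2.606
v -1.25 -3.65 -2.599
v -2.397 -1.748 -2.403
v -1.686 -1.859 -2.382
v -2.323 -0.952 -0.757
v -1.727 -1.525 -2.541
v -1.947 -1.25 -2.664
v -2.288 -1.109 -2.717
v -2.658 -1.139 -2.686
v -2.958 -1.332 -2.579
v -3.108 -1.637 -2.425
v -3.068 -1.971 -2.265
v -2.847 -2.246 -2.142
v -2.507 -2.387 -2.089
v -2.136 -2.357 -2.121
v -1.836 -2.163 -2.228
v 3.945 2.402 1.157
v 4.353 1.752 1.09
v 3.582 1.208 1.675
v 3.175 1.858 1.743
v 4.475 1.889 1.379
v 3.705 1.345 1.964
v 4.493 2.128 1.624
v 3.723 1.584 2.209
v 4.402 2.421 1.777
v 3.632 1.877 2.362
v 4.221 2.71 1.807
v 3.451 2.166 2.392
v 3.985 2.938 1.708
v 3.215 2.394 2.294
v 3.741 3.06 1.501
v 2.971 2.516 2.086
v 3.538 3.052 1.225
v 2.767 2.508 1.81
v 3.415 2.915 0.936
v 2.645 2.371 1.521
v 3.397 2.676 0.691
v 2.627 2.132 1.276
v 3.488 2.383 0.538
v 2.718 1.839 1.123
v 3.669 2.094 0.508
v 2.899 1.55 1.093
v 3.905 1.866 0.606
v 3.135 1.322 1.192
v 4.149 1.744 0.814
v 3.379 1.2 1.399
v -2.73 2.632 1.359
v -1.703 2.948 1.814
v -2.777 1.132 2.506
v -1.75 1.448 2.961
v -2.701 2.091 3.168
v -2.673 3.017 2.459
v -1.807 1.063 1.861
v -1.779 1.989 1.152
v -1.132 1.978 2.124
v -1.685 2.613 2.932
v -2.795 1.467 1.388
v -3.348 2.102 2.196
f 2 4 1
f 5 2 1
f 1 4 3
f 3 5 1
f 2 8 4
f 6 2 5
f 6 8 2
f 4 8 3
f 7 5 3
f 3 8 7
f 7 6 5
f 8 6 7
f 10 9 12
f 10 12 11
f 12 9 13
f 12 13 11
f 13 9 14
f 13 14 11
f 14 9 15
f 14 15 11
f 15 9 16
f 15 16 11
f 16 9 17
f 16 17 11
f 17 9 18
f 17 18 11
f 18 9 19
f 18 19 11
f 19 9 20
f 19 20 11
f 20 9 21
f 20 21 11
f 21 9 22
f 21 22 11
f 22 9 23
f 22 23 11
f 23 9 24
f 23 24 11
f 24 9 10
f 24 10 11
f 26 25 28
f 26 28 27
f 28 25 29
f 28 29 27
f 29 25 30
f 29 30 27
f 30 25 31
f 30 31 27
f 31 25 32
f 31 32 27
f 32 25 33
f 32 33 27
f 33 25 34
f 33 34 27
f 34 25 35
f 34 35 27
f 35 25 36
f 35 36 27
f 36 25 37
f 36 37 27
f 37 25 38
f 37 38 27
f 38 25 26
f 38 26 27
f 40 39 43
f 40 43 41
f 41 43 44
f 41 44 42
f 43 39 45
f 43 45 44
f 44 45 46
f 44 46 42
f 45 39 47
f 45 47 46
f 46 47 48
f 46 48 42
f 47 39 49
f 47 49 48
f 48 49 50
f 48 50 42
f 49 39 51
f 49 51 50
f 50 51 52
f 50 52 42
f 51 39 53
f 51 53 52
f 52 53 54
f 52 54 42
f 53 39 55
f 53 55 54
f 54 55 56
f 54 56 42
f 55 39 57
f 55 57 56
f 56 57 58
f 56 58 42
f 57 39 59
f 57 59 58
f 58 59 60
f 58 60 42
f 59 39 61
f 59 61 60
f 60 61 62
f 60 62 42
f 61 39 63
f 61 63 62
f 62 63 64
f 62 64 42
f 63 39 65
f 63 65 64
f 64 65 66
f 64 66 42
f 65 39 67
f 65 67 66
f 66 67 68
f 66 68 42
f 67 39 40
f 67 40 68
f 68 40 41
f 68 41 42
f 69 80 74
f 69 74 70
f 69 70 76
f 69 76 79
f 69 79 80
f 70 74 78
f 74 80 73
f 80 79 71
f 79 76 75
f 76 70 77
f 72 78 73
f 72 73 71
f 72 71 75
f 72 75 77
f 72 77 78
f 73 78 74
f 71 73 80
f 75 71 79
f 77 75 76
f 78 77 70



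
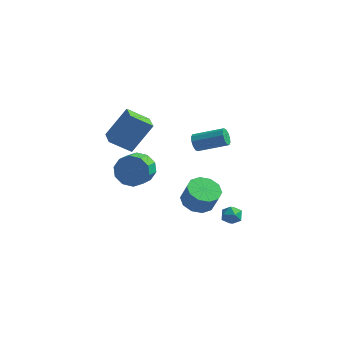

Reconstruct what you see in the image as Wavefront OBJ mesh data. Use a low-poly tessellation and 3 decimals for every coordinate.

v 1.086 2.861 2.245
v 1.339 2.674 1.769
v 2.946 3.192 2.42
v 2.694 3.379 2.895
v 1.25 3.012 1.72
v 2.858 3.53 2.371
v 1.099 3.291 1.871
v 2.706 3.81 2.522
v 0.942 3.407 2.165
v 2.55 3.925 2.816
v 0.841 3.314 2.489
v 2.449 3.832 3.14
v 0.834 3.048 2.72
v 2.441 3.566 3.371
v 0.922 2.71 2.769
v 2.53 3.228 3.42
v 1.074 2.43 2.618
v 2.681 2.949 3.269
v 1.23 2.315 2.324
v 2.838 2.833 2.975
v 1.331 2.408 2
v 2.939 2.926 2.651
v 0.697 4.052 -3.413
v 1.324 3.351 -3.779
v 1.831 3.166 -2.552
v 1.203 3.868 -2.187
v 1.612 3.904 -3.814
v 2.119 3.719 -2.587
v 1.55 4.514 -3.696
v 2.056 4.329 -2.47
v 1.162 4.947 -3.47
v 1.668 4.762 -2.244
v 0.596 5.039 -3.223
v 1.103 4.854 -1.996
v 0.069 4.754 -3.048
v 0.576 4.569 -1.821
v -0.219 4.201 -3.013
v 0.288 4.016 -1.786
v -0.156 3.591 -3.13
v 0.35 3.406 -1.904
v 0.232 3.158 -3.356
v 0.738 2.973 -2.13
v 0.797 3.066 -3.604
v 1.304 2.881 -2.377
v -2.858 3.067 0.185
v -3.951 2.45 1.06
v -3.612 4.076 -0.045
v -4.705 3.458 0.83
v -2.035 4.082 1.93
v -3.128 3.464 2.805
v -2.789 5.09 1.7
v -3.882 4.473 2.575
v -2.114 2.401 -0.491
v -1.76 2.804 0.411
v -1.653 1.762 0.834
v -2.006 1.359 -0.069
v -2.406 2.754 0.453
v -2.298 1.712 0.876
v -2.94 2.57 0.134
v -2.832 1.528 0.557
v -3.158 2.321 -0.424
v -3.051 1.279 -0.001
v -2.978 2.103 -1.008
v -2.871 1.06 -0.585
v -2.467 1.998 -1.394
v -2.36 0.956 -0.971
v -1.822 2.048 -1.436
v -1.714 1.006 -1.013
v -1.288 2.232 -1.117
v -1.18 1.19 -0.694
v -1.069 2.481 -0.559
v -0.962 1.439 -0.136
v -1.249 2.7 0.025
v -1.142 1.657 0.448
v 3.71 2.204 -1.742
v 4.298 1.922 -1.627
v 3.402 1.338 -2.293
v 3.99 1.056 -2.178
v 3.562 1.145 -1.68
v 3.753 1.68 -1.34
v 3.947 1.58 -2.58
v 4.138 2.115 -2.24
v 4.445 1.536 -2.145
v 4.207 1.267 -1.589
v 3.493 1.993 -2.331
v 3.255 1.724 -1.775
f 2 1 5
f 2 5 3
f 3 5 6
f 3 6 4
f 5 1 7
f 5 7 6
f 6 7 8
f 6 8 4
f 7 1 9
f 7 9 8
f 8 9 10
f 8 10 4
f 9 1 11
f 9 11 10
f 10 11 12
f 10 12 4
f 11 1 13
f 11 13 12
f 12 13 14
f 12 14 4
f 13 1 15
f 13 15 14
f 14 15 16
f 14 16 4
f 15 1 17
f 15 17 16
f 16 17 18
f 16 18 4
f 17 1 19
f 17 19 18
f 18 19 20
f 18 20 4
f 19 1 21
f 19 21 20
f 20 21 22
f 20 22 4
f 21 1 2
f 21 2 22
f 22 2 3
f 22 3 4
f 24 23 27
f 24 27 25
f 25 27 28
f 25 28 26
f 27 23 29
f 27 29 28
f 28 29 30
f 28 30 26
f 29 23 31
f 29 31 30
f 30 31 32
f 30 32 26
f 31 23 33
f 31 33 32
f 32 33 34
f 32 34 26
f 33 23 35
f 33 35 34
f 34 35 36
f 34 36 26
f 35 23 37
f 35 37 36
f 36 37 38
f 36 38 26
f 37 23 39
f 37 39 38
f 38 39 40
f 38 40 26
f 39 23 41
f 39 41 40
f 40 41 42
f 40 42 26
f 41 23 43
f 41 43 42
f 42 43 44
f 42 44 26
f 43 23 24
f 43 24 44
f 44 24 25
f 44 25 26
f 46 48 45
f 49 46 45
f 45 48 47
f 47 49 45
f 46 52 48
f 50 46 49
f 50 52 46
f 48 52 47
f 51 49 47
f 47 52 51
f 51 50 49
f 52 50 51
f 54 53 57
f 54 57 55
f 55 57 58
f 55 58 56
f 57 53 59
f 57 59 58
f 58 59 60
f 58 60 56
f 59 53 61
f 59 61 60
f 60 61 62
f 60 62 56
f 61 53 63
f 61 63 62
f 62 63 64
f 62 64 56
f 63 53 65
f 63 65 64
f 64 65 66
f 64 66 56
f 65 53 67
f 65 67 66
f 66 67 68
f 66 68 56
f 67 53 69
f 67 69 68
f 68 69 70
f 68 70 56
f 69 53 71
f 69 71 70
f 70 71 72
f 70 72 56
f 71 53 73
f 71 73 72
f 72 73 74
f 72 74 56
f 73 53 54
f 73 54 74
f 74 54 55
f 74 55 56
f 75 86 80
f 75 80 76
f 75 76 82
f 75 82 85
f 75 85 86
f 76 80 84
f 80 86 79
f 86 85 77
f 85 82 81
f 82 76 83
f 78 84 79
f 78 79 77
f 78 77 81
f 78 81 83
f 78 83 84
f 79 84 80
f 77 79 86
f 81 77 85
f 83 81 82
f 84 83 76



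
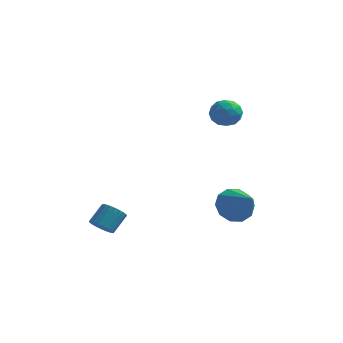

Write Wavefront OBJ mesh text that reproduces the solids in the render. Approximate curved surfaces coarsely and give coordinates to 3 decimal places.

v 2.799 2.775 -3.827
v 3.228 2.465 -4.591
v 3.881 1.825 -2.833
v 3.494 2.946 -4.421
v 3.494 3.361 -4.024
v 3.229 3.553 -3.551
v 2.799 3.448 -3.184
v 2.37 3.086 -3.062
v 2.104 2.605 -3.232
v 2.104 2.19 -3.63
v 2.369 1.998 -4.102
v 2.798 2.103 -4.469
v 1.976 2.907 1.257
v 2.694 3.104 1.312
v 2.166 1.996 2.028
v 2.884 2.193 2.083
v 2.354 2.632 2.371
v 2.236 3.195 1.895
v 2.624 1.905 1.445
v 2.506 2.468 0.969
v 3.094 2.484 1.429
v 2.928 2.934 2.001
v 1.932 2.166 1.339
v 1.766 2.616 1.911
v 2.318 3.085 1.217
v 2.542 2.015 2.123
v 2.23 2.273 2.292
v 2.652 2.388 2.325
v 2.049 3.139 1.56
v 2.471 3.254 1.592
v 2.271 2.977 2.214
v 2.389 1.846 1.748
v 2.811 1.961 1.78
v 2.208 2.712 1.015
v 2.63 2.827 1.048
v 2.589 2.123 1.126
v 2.976 2.837 1.318
v 3.087 2.301 1.771
v 2.934 2.132 1.396
v 2.865 2.463 1.116
v 2.878 3.101 1.654
v 2.989 2.566 2.107
v 2.678 2.824 2.277
v 2.609 3.155 1.997
v 3.113 2.737 1.722
v 1.871 2.534 1.233
v 1.982 1.999 1.686
v 2.251 1.945 1.343
v 2.182 2.276 1.063
v 1.773 2.799 1.569
v 1.884 2.263 2.022
v 1.995 2.637 2.224
v 1.926 2.968 1.944
v 1.747 2.363 1.618
v -1.818 -0.939 -4.124
v -1.252 -0.99 -4.319
v -0.937 -0.271 -3.591
v -1.502 -0.221 -3.396
v -1.341 -0.805 -4.462
v -1.025 -0.087 -3.735
v -1.511 -0.644 -4.547
v -1.196 0.074 -3.819
v -1.735 -0.534 -4.559
v -1.42 0.184 -3.831
v -1.973 -0.494 -4.496
v -1.658 0.224 -3.768
v -2.184 -0.531 -4.368
v -1.869 0.187 -3.64
v -2.332 -0.639 -4.198
v -2.016 0.08 -3.47
v -2.391 -0.798 -4.015
v -2.075 -0.08 -3.287
v -2.35 -0.982 -3.851
v -2.035 -0.263 -3.123
v -2.218 -1.158 -3.734
v -1.903 -0.44 -3.007
v -2.017 -1.297 -3.685
v -1.701 -0.578 -2.957
v -1.781 -1.373 -3.712
v -1.465 -0.655 -2.984
v -1.551 -1.375 -3.809
v -1.236 -0.657 -3.081
v -1.368 -1.301 -3.961
v -1.052 -0.583 -3.234
v -1.262 -1.165 -4.142
v -0.947 -0.447 -3.414
f 2 1 4
f 2 4 3
f 4 1 5
f 4 5 3
f 5 1 6
f 5 6 3
f 6 1 7
f 6 7 3
f 7 1 8
f 7 8 3
f 8 1 9
f 8 9 3
f 9 1 10
f 9 10 3
f 10 1 11
f 10 11 3
f 11 1 12
f 11 12 3
f 12 1 2
f 12 2 3
f 13 50 29
f 50 24 53
f 29 53 18
f 50 53 29
f 13 29 25
f 29 18 30
f 25 30 14
f 29 30 25
f 13 25 34
f 25 14 35
f 34 35 20
f 25 35 34
f 13 34 46
f 34 20 49
f 46 49 23
f 34 49 46
f 13 46 50
f 46 23 54
f 50 54 24
f 46 54 50
f 14 30 41
f 30 18 44
f 41 44 22
f 30 44 41
f 18 53 31
f 53 24 52
f 31 52 17
f 53 52 31
f 24 54 51
f 54 23 47
f 51 47 15
f 54 47 51
f 23 49 48
f 49 20 36
f 48 36 19
f 49 36 48
f 20 35 40
f 35 14 37
f 40 37 21
f 35 37 40
f 16 42 28
f 42 22 43
f 28 43 17
f 42 43 28
f 16 28 26
f 28 17 27
f 26 27 15
f 28 27 26
f 16 26 33
f 26 15 32
f 33 32 19
f 26 32 33
f 16 33 38
f 33 19 39
f 38 39 21
f 33 39 38
f 16 38 42
f 38 21 45
f 42 45 22
f 38 45 42
f 17 43 31
f 43 22 44
f 31 44 18
f 43 44 31
f 15 27 51
f 27 17 52
f 51 52 24
f 27 52 51
f 19 32 48
f 32 15 47
f 48 47 23
f 32 47 48
f 21 39 40
f 39 19 36
f 40 36 20
f 39 36 40
f 22 45 41
f 45 21 37
f 41 37 14
f 45 37 41
f 56 55 59
f 56 59 57
f 57 59 60
f 57 60 58
f 59 55 61
f 59 61 60
f 60 61 62
f 60 62 58
f 61 55 63
f 61 63 62
f 62 63 64
f 62 64 58
f 63 55 65
f 63 65 64
f 64 65 66
f 64 66 58
f 65 55 67
f 65 67 66
f 66 67 68
f 66 68 58
f 67 55 69
f 67 69 68
f 68 69 70
f 68 70 58
f 69 55 71
f 69 71 70
f 70 71 72
f 70 72 58
f 71 55 73
f 71 73 72
f 72 73 74
f 72 74 58
f 73 55 75
f 73 75 74
f 74 75 76
f 74 76 58
f 75 55 77
f 75 77 76
f 76 77 78
f 76 78 58
f 77 55 79
f 77 79 78
f 78 79 80
f 78 80 58
f 79 55 81
f 79 81 80
f 80 81 82
f 80 82 58
f 81 55 83
f 81 83 82
f 82 83 84
f 82 84 58
f 83 55 85
f 83 85 84
f 84 85 86
f 84 86 58
f 85 55 56
f 85 56 86
f 86 56 57
f 86 57 58



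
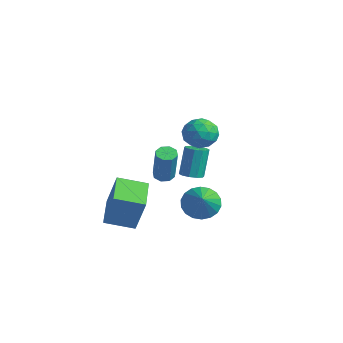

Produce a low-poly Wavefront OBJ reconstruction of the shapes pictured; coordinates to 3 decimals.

v -0.575 2.781 -2.23
v 0.017 2.654 -2.096
v -0.233 3.173 -0.497
v -0.825 3.299 -0.63
v -0.002 3.018 -2.217
v -0.252 3.536 -0.618
v -0.24 3.29 -2.343
v -0.49 3.809 -0.743
v -0.606 3.368 -2.425
v -0.856 3.887 -0.826
v -0.96 3.222 -2.433
v -1.21 3.74 -0.833
v -1.167 2.907 -2.363
v -1.417 3.426 -0.764
v -1.148 2.544 -2.242
v -1.398 3.062 -0.643
v -0.91 2.271 -2.117
v -1.16 2.79 -0.517
v -0.544 2.193 -2.034
v -0.794 2.712 -0.435
v -0.19 2.34 -2.027
v -0.44 2.858 -0.427
v 2.76 0.78 -1.892
v 3.5 1.185 -2.351
v 3.86 0 -0.808
v 3.406 1.472 -2.049
v 3.185 1.623 -1.716
v 2.879 1.606 -1.418
v 2.55 1.426 -1.214
v 2.262 1.118 -1.145
v 2.073 0.742 -1.223
v 2.021 0.375 -1.434
v 2.114 0.087 -1.736
v 2.336 -0.063 -2.068
v 2.642 -0.047 -2.366
v 2.971 0.134 -2.57
v 3.259 0.442 -2.64
v 3.447 0.817 -2.562
v 1.941 1.251 2.618
v 2.611 1.252 1.995
v 2.729 0.328 3.465
v 3.399 0.329 2.842
v 3.227 1.083 3.33
v 2.74 1.654 2.807
v 2.6 -0.074 2.653
v 2.113 0.497 2.13
v 3.018 0.434 2.017
v 3.406 1.149 2.435
v 1.934 0.431 3.025
v 2.322 1.146 3.443
v 2.206 1.333 2.232
v 3.134 0.247 3.228
v 3.033 0.691 3.515
v 3.426 0.691 3.148
v 2.282 1.569 2.71
v 2.676 1.569 2.343
v 3.039 1.47 3.128
v 2.664 0.011 3.117
v 3.058 0.011 2.75
v 1.914 0.889 2.312
v 2.307 0.889 1.945
v 2.301 0.11 2.332
v 2.84 0.852 1.879
v 3.303 0.31 2.376
v 2.834 0.073 2.266
v 2.547 0.408 1.958
v 3.068 1.272 2.125
v 3.531 0.73 2.623
v 3.43 1.173 2.91
v 3.144 1.508 2.602
v 3.307 0.791 2.138
v 1.809 0.85 2.837
v 2.272 0.308 3.335
v 2.196 0.072 2.858
v 1.91 0.407 2.55
v 2.037 1.27 3.084
v 2.5 0.728 3.581
v 2.793 1.172 3.502
v 2.506 1.507 3.194
v 2.033 0.789 3.322
v -0.991 1.417 -1.907
v -0.479 1.373 -2.103
v 0.223 1.02 -0.188
v -0.289 1.063 0.007
v -0.577 1.768 -1.994
v 0.125 1.415 -0.08
v -0.918 1.957 -1.835
v -0.216 1.604 0.08
v -1.302 1.829 -1.718
v -0.599 1.476 0.197
v -1.503 1.46 -1.712
v -0.801 1.107 0.203
v -1.405 1.065 -1.82
v -0.703 0.712 0.094
v -1.064 0.876 -1.98
v -0.362 0.523 -0.065
v -0.681 1.004 -2.097
v 0.022 0.651 -0.182
v -2.3 -1.051 -3.525
v -1.651 -0.891 -1.619
v -1.382 0.167 -3.94
v -0.733 0.326 -2.033
v -0.887 -2.246 -3.907
v -0.238 -2.087 -2
v 0.031 -1.029 -4.321
v 0.68 -0.869 -2.415
f 2 1 5
f 2 5 3
f 3 5 6
f 3 6 4
f 5 1 7
f 5 7 6
f 6 7 8
f 6 8 4
f 7 1 9
f 7 9 8
f 8 9 10
f 8 10 4
f 9 1 11
f 9 11 10
f 10 11 12
f 10 12 4
f 11 1 13
f 11 13 12
f 12 13 14
f 12 14 4
f 13 1 15
f 13 15 14
f 14 15 16
f 14 16 4
f 15 1 17
f 15 17 16
f 16 17 18
f 16 18 4
f 17 1 19
f 17 19 18
f 18 19 20
f 18 20 4
f 19 1 21
f 19 21 20
f 20 21 22
f 20 22 4
f 21 1 2
f 21 2 22
f 22 2 3
f 22 3 4
f 24 23 26
f 24 26 25
f 26 23 27
f 26 27 25
f 27 23 28
f 27 28 25
f 28 23 29
f 28 29 25
f 29 23 30
f 29 30 25
f 30 23 31
f 30 31 25
f 31 23 32
f 31 32 25
f 32 23 33
f 32 33 25
f 33 23 34
f 33 34 25
f 34 23 35
f 34 35 25
f 35 23 36
f 35 36 25
f 36 23 37
f 36 37 25
f 37 23 38
f 37 38 25
f 38 23 24
f 38 24 25
f 39 76 55
f 76 50 79
f 55 79 44
f 76 79 55
f 39 55 51
f 55 44 56
f 51 56 40
f 55 56 51
f 39 51 60
f 51 40 61
f 60 61 46
f 51 61 60
f 39 60 72
f 60 46 75
f 72 75 49
f 60 75 72
f 39 72 76
f 72 49 80
f 76 80 50
f 72 80 76
f 40 56 67
f 56 44 70
f 67 70 48
f 56 70 67
f 44 79 57
f 79 50 78
f 57 78 43
f 79 78 57
f 50 80 77
f 80 49 73
f 77 73 41
f 80 73 77
f 49 75 74
f 75 46 62
f 74 62 45
f 75 62 74
f 46 61 66
f 61 40 63
f 66 63 47
f 61 63 66
f 42 68 54
f 68 48 69
f 54 69 43
f 68 69 54
f 42 54 52
f 54 43 53
f 52 53 41
f 54 53 52
f 42 52 59
f 52 41 58
f 59 58 45
f 52 58 59
f 42 59 64
f 59 45 65
f 64 65 47
f 59 65 64
f 42 64 68
f 64 47 71
f 68 71 48
f 64 71 68
f 43 69 57
f 69 48 70
f 57 70 44
f 69 70 57
f 41 53 77
f 53 43 78
f 77 78 50
f 53 78 77
f 45 58 74
f 58 41 73
f 74 73 49
f 58 73 74
f 47 65 66
f 65 45 62
f 66 62 46
f 65 62 66
f 48 71 67
f 71 47 63
f 67 63 40
f 71 63 67
f 82 81 85
f 82 85 83
f 83 85 86
f 83 86 84
f 85 81 87
f 85 87 86
f 86 87 88
f 86 88 84
f 87 81 89
f 87 89 88
f 88 89 90
f 88 90 84
f 89 81 91
f 89 91 90
f 90 91 92
f 90 92 84
f 91 81 93
f 91 93 92
f 92 93 94
f 92 94 84
f 93 81 95
f 93 95 94
f 94 95 96
f 94 96 84
f 95 81 97
f 95 97 96
f 96 97 98
f 96 98 84
f 97 81 82
f 97 82 98
f 98 82 83
f 98 83 84
f 100 102 99
f 103 100 99
f 99 102 101
f 101 103 99
f 100 106 102
f 104 100 103
f 104 106 100
f 102 106 101
f 105 103 101
f 101 106 105
f 105 104 103
f 106 104 105



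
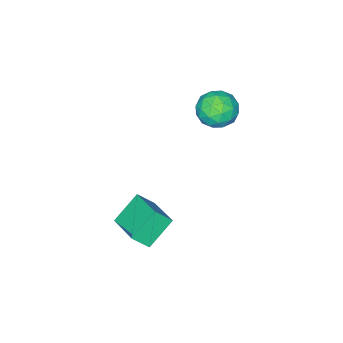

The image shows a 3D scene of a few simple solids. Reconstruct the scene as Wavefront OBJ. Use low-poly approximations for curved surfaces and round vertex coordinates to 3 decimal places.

v 1.998 -2.316 -1.899
v 0.795 -2.191 -0.913
v 2.589 -0.708 -1.38
v 1.387 -0.583 -0.394
v 2.553 -2.757 -1.166
v 1.351 -2.632 -0.18
v 3.145 -1.149 -0.647
v 1.942 -1.024 0.339
v -2.853 -1.259 3.511
v -2.009 -0.932 3.202
v -2.151 -1.928 4.718
v -1.307 -1.601 4.409
v -1.962 -0.991 4.748
v -2.395 -0.577 4.002
v -1.765 -2.283 3.918
v -2.198 -1.869 3.172
v -1.336 -1.564 3.453
v -1.458 -0.766 3.967
v -2.702 -2.094 3.953
v -2.824 -1.296 4.467
v -2.492 -1.037 3.251
v -1.668 -1.823 4.669
v -2.052 -1.465 4.869
v -1.556 -1.272 4.687
v -2.72 -0.828 3.721
v -2.223 -0.636 3.539
v -2.196 -0.671 4.448
v -1.937 -2.224 4.381
v -1.44 -2.032 4.199
v -2.604 -1.588 3.233
v -2.108 -1.395 3.051
v -1.964 -2.189 3.472
v -1.601 -1.216 3.217
v -1.189 -1.609 3.926
v -1.458 -2.01 3.637
v -1.712 -1.767 3.199
v -1.672 -0.747 3.518
v -1.26 -1.14 4.228
v -1.645 -0.782 4.427
v -1.9 -0.539 3.989
v -1.277 -1.119 3.666
v -2.9 -1.72 3.692
v -2.488 -2.113 4.402
v -2.26 -2.321 3.931
v -2.515 -2.078 3.493
v -2.971 -1.251 3.994
v -2.559 -1.644 4.703
v -2.448 -1.093 4.721
v -2.702 -0.85 4.283
v -2.883 -1.741 4.254
f 2 4 1
f 5 2 1
f 1 4 3
f 3 5 1
f 2 8 4
f 6 2 5
f 6 8 2
f 4 8 3
f 7 5 3
f 3 8 7
f 7 6 5
f 8 6 7
f 9 46 25
f 46 20 49
f 25 49 14
f 46 49 25
f 9 25 21
f 25 14 26
f 21 26 10
f 25 26 21
f 9 21 30
f 21 10 31
f 30 31 16
f 21 31 30
f 9 30 42
f 30 16 45
f 42 45 19
f 30 45 42
f 9 42 46
f 42 19 50
f 46 50 20
f 42 50 46
f 10 26 37
f 26 14 40
f 37 40 18
f 26 40 37
f 14 49 27
f 49 20 48
f 27 48 13
f 49 48 27
f 20 50 47
f 50 19 43
f 47 43 11
f 50 43 47
f 19 45 44
f 45 16 32
f 44 32 15
f 45 32 44
f 16 31 36
f 31 10 33
f 36 33 17
f 31 33 36
f 12 38 24
f 38 18 39
f 24 39 13
f 38 39 24
f 12 24 22
f 24 13 23
f 22 23 11
f 24 23 22
f 12 22 29
f 22 11 28
f 29 28 15
f 22 28 29
f 12 29 34
f 29 15 35
f 34 35 17
f 29 35 34
f 12 34 38
f 34 17 41
f 38 41 18
f 34 41 38
f 13 39 27
f 39 18 40
f 27 40 14
f 39 40 27
f 11 23 47
f 23 13 48
f 47 48 20
f 23 48 47
f 15 28 44
f 28 11 43
f 44 43 19
f 28 43 44
f 17 35 36
f 35 15 32
f 36 32 16
f 35 32 36
f 18 41 37
f 41 17 33
f 37 33 10
f 41 33 37



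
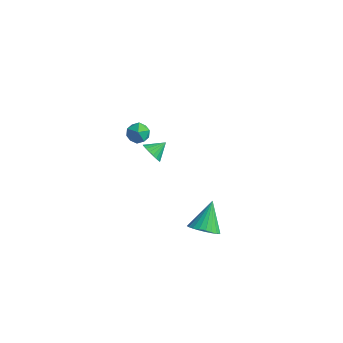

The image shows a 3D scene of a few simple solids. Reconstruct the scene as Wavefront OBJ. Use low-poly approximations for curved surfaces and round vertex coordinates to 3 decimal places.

v 1.027 1.128 -4.294
v 1.887 1.522 -4.547
v 0.793 2.512 -2.926
v 1.648 1.711 -4.778
v 1.314 1.81 -4.936
v 0.937 1.806 -4.996
v 0.573 1.698 -4.949
v 0.278 1.503 -4.802
v 0.097 1.252 -4.578
v 0.058 0.981 -4.311
v 0.166 0.733 -4.041
v 0.405 0.545 -3.809
v 0.739 0.445 -3.652
v 1.117 0.45 -3.592
v 1.481 0.557 -3.639
v 1.775 0.752 -3.785
v 1.956 1.003 -4.009
v 1.996 1.274 -4.277
v -2.656 1.006 3.834
v -2.117 0.539 4.117
v -3.303 0.021 3.443
v -2.764 -0.446 3.726
v -3.211 -0.042 4.202
v -2.81 0.567 4.444
v -2.61 -0.007 3.116
v -2.209 0.602 3.358
v -2.088 -0.087 3.674
v -2.459 -0.108 4.345
v -2.961 0.668 3.215
v -3.332 0.647 3.886
v -3.908 3.548 -1.904
v -3.606 3.789 -2.558
v -3.452 4.412 -1.376
v -3.886 3.935 -2.557
v -4.169 4.015 -2.443
v -4.408 4.014 -2.236
v -4.56 3.932 -1.971
v -4.599 3.784 -1.694
v -4.519 3.595 -1.454
v -4.333 3.398 -1.292
v -4.073 3.227 -1.235
v -3.785 3.111 -1.294
v -3.518 3.071 -1.458
v -3.319 3.113 -1.7
v -3.221 3.231 -1.976
v -3.242 3.403 -2.24
v -3.378 3.6 -2.446
f 2 1 4
f 2 4 3
f 4 1 5
f 4 5 3
f 5 1 6
f 5 6 3
f 6 1 7
f 6 7 3
f 7 1 8
f 7 8 3
f 8 1 9
f 8 9 3
f 9 1 10
f 9 10 3
f 10 1 11
f 10 11 3
f 11 1 12
f 11 12 3
f 12 1 13
f 12 13 3
f 13 1 14
f 13 14 3
f 14 1 15
f 14 15 3
f 15 1 16
f 15 16 3
f 16 1 17
f 16 17 3
f 17 1 18
f 17 18 3
f 18 1 2
f 18 2 3
f 19 30 24
f 19 24 20
f 19 20 26
f 19 26 29
f 19 29 30
f 20 24 28
f 24 30 23
f 30 29 21
f 29 26 25
f 26 20 27
f 22 28 23
f 22 23 21
f 22 21 25
f 22 25 27
f 22 27 28
f 23 28 24
f 21 23 30
f 25 21 29
f 27 25 26
f 28 27 20
f 32 31 34
f 32 34 33
f 34 31 35
f 34 35 33
f 35 31 36
f 35 36 33
f 36 31 37
f 36 37 33
f 37 31 38
f 37 38 33
f 38 31 39
f 38 39 33
f 39 31 40
f 39 40 33
f 40 31 41
f 40 41 33
f 41 31 42
f 41 42 33
f 42 31 43
f 42 43 33
f 43 31 44
f 43 44 33
f 44 31 45
f 44 45 33
f 45 31 46
f 45 46 33
f 46 31 47
f 46 47 33
f 47 31 32
f 47 32 33



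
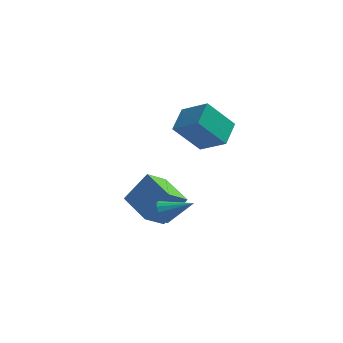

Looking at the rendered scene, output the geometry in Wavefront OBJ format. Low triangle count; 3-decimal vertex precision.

v 0.943 -2.916 -2.118
v 1.217 -3.241 -2.674
v 2.437 -2.844 -1.422
v 1.237 -2.887 -2.752
v 1.178 -2.542 -2.661
v 1.056 -2.296 -2.424
v 0.903 -2.217 -2.105
v 0.762 -2.324 -1.789
v 0.669 -2.591 -1.562
v 0.649 -2.944 -1.483
v 0.708 -3.289 -1.574
v 0.83 -3.535 -1.811
v 0.982 -3.614 -2.131
v 1.124 -3.507 -2.446
v 0.792 -1.522 -3.731
v 0 -2.42 -2.949
v -0.503 0.055 -3.232
v -1.295 -0.843 -2.45
v 1.895 -1.117 -2.15
v 1.103 -2.015 -1.368
v 0.6 0.46 -1.651
v -0.192 -0.438 -0.869
v 2.533 -2.119 3.653
v 2.806 -0.761 4.369
v 1.197 -1.415 2.829
v 1.47 -0.057 3.546
v 3.81 -1.543 2.074
v 4.083 -0.185 2.791
v 2.474 -0.839 1.251
v 2.747 0.519 1.967
f 2 1 4
f 2 4 3
f 4 1 5
f 4 5 3
f 5 1 6
f 5 6 3
f 6 1 7
f 6 7 3
f 7 1 8
f 7 8 3
f 8 1 9
f 8 9 3
f 9 1 10
f 9 10 3
f 10 1 11
f 10 11 3
f 11 1 12
f 11 12 3
f 12 1 13
f 12 13 3
f 13 1 14
f 13 14 3
f 14 1 2
f 14 2 3
f 16 18 15
f 19 16 15
f 15 18 17
f 17 19 15
f 16 22 18
f 20 16 19
f 20 22 16
f 18 22 17
f 21 19 17
f 17 22 21
f 21 20 19
f 22 20 21
f 24 26 23
f 27 24 23
f 23 26 25
f 25 27 23
f 24 30 26
f 28 24 27
f 28 30 24
f 26 30 25
f 29 27 25
f 25 30 29
f 29 28 27
f 30 28 29



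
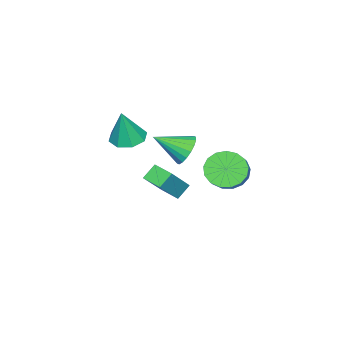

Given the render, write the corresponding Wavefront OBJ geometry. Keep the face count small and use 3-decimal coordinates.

v -0.283 -3.182 0.569
v 0.348 -2.586 0.426
v 0.163 -3.238 2.311
v -0.241 -2.303 0.586
v -0.856 -2.535 0.736
v -1.135 -3.146 0.788
v -0.915 -3.778 0.711
v -0.325 -4.061 0.551
v 0.289 -3.829 0.401
v 0.568 -3.218 0.349
v -3.018 -3.048 -4.47
v -3.672 -2.799 -3.857
v -2.744 -2.011 -4.6
v -3.398 -1.762 -3.987
v -1.642 -3.218 -2.933
v -2.296 -2.969 -2.32
v -1.368 -2.181 -3.063
v -2.022 -1.932 -2.45
v -2.056 0.908 -1.389
v -1.425 0.948 -2.163
v -0.613 1.252 -1.486
v -1.244 1.212 -0.711
v -1.608 1.39 -2.142
v -0.796 1.693 -1.464
v -1.893 1.721 -1.948
v -1.082 2.025 -1.271
v -2.216 1.866 -1.626
v -1.405 2.17 -0.948
v -2.503 1.792 -1.249
v -1.691 2.096 -0.572
v -2.686 1.515 -0.905
v -1.875 1.819 -0.228
v -2.726 1.099 -0.671
v -1.914 1.403 0.006
v -2.612 0.64 -0.602
v -1.8 0.943 0.075
v -2.37 0.242 -0.713
v -1.559 0.545 -0.036
v -2.057 -0.004 -0.979
v -1.245 0.3 -0.301
v -1.743 -0.04 -1.338
v -0.931 0.263 -0.661
v -1.501 0.14 -1.709
v -0.689 0.444 -1.032
v -1.386 0.497 -2.007
v -0.574 0.801 -1.33
v 1.643 0.825 2.002
v 2.272 0.819 1.476
v 2.297 -0.425 2.798
v 2.387 1.046 1.737
v 2.355 1.229 2.051
v 2.182 1.332 2.355
v 1.902 1.335 2.59
v 1.571 1.237 2.707
v 1.254 1.057 2.686
v 1.014 0.831 2.528
v 0.899 0.604 2.267
v 0.931 0.421 1.953
v 1.104 0.318 1.649
v 1.384 0.315 1.414
v 1.715 0.413 1.296
v 2.032 0.593 1.318
f 2 1 4
f 2 4 3
f 4 1 5
f 4 5 3
f 5 1 6
f 5 6 3
f 6 1 7
f 6 7 3
f 7 1 8
f 7 8 3
f 8 1 9
f 8 9 3
f 9 1 10
f 9 10 3
f 10 1 2
f 10 2 3
f 12 14 11
f 15 12 11
f 11 14 13
f 13 15 11
f 12 18 14
f 16 12 15
f 16 18 12
f 14 18 13
f 17 15 13
f 13 18 17
f 17 16 15
f 18 16 17
f 20 19 23
f 20 23 21
f 21 23 24
f 21 24 22
f 23 19 25
f 23 25 24
f 24 25 26
f 24 26 22
f 25 19 27
f 25 27 26
f 26 27 28
f 26 28 22
f 27 19 29
f 27 29 28
f 28 29 30
f 28 30 22
f 29 19 31
f 29 31 30
f 30 31 32
f 30 32 22
f 31 19 33
f 31 33 32
f 32 33 34
f 32 34 22
f 33 19 35
f 33 35 34
f 34 35 36
f 34 36 22
f 35 19 37
f 35 37 36
f 36 37 38
f 36 38 22
f 37 19 39
f 37 39 38
f 38 39 40
f 38 40 22
f 39 19 41
f 39 41 40
f 40 41 42
f 40 42 22
f 41 19 43
f 41 43 42
f 42 43 44
f 42 44 22
f 43 19 45
f 43 45 44
f 44 45 46
f 44 46 22
f 45 19 20
f 45 20 46
f 46 20 21
f 46 21 22
f 48 47 50
f 48 50 49
f 50 47 51
f 50 51 49
f 51 47 52
f 51 52 49
f 52 47 53
f 52 53 49
f 53 47 54
f 53 54 49
f 54 47 55
f 54 55 49
f 55 47 56
f 55 56 49
f 56 47 57
f 56 57 49
f 57 47 58
f 57 58 49
f 58 47 59
f 58 59 49
f 59 47 60
f 59 60 49
f 60 47 61
f 60 61 49
f 61 47 62
f 61 62 49
f 62 47 48
f 62 48 49



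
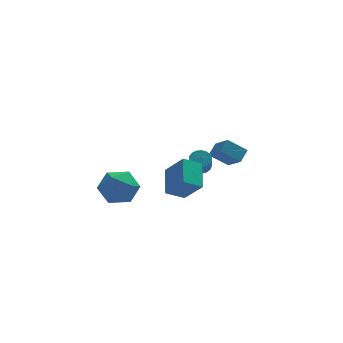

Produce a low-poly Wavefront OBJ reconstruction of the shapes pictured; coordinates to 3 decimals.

v 3.222 2.867 -1.184
v 2.218 3.056 -0.43
v 2.82 3.949 -1.992
v 1.816 4.139 -1.239
v 3.704 3.421 -0.681
v 2.7 3.611 0.072
v 3.302 4.504 -1.49
v 2.298 4.693 -0.736
v -4.133 0.8 -1.148
v -3.176 0.388 -1.624
v -3.944 -0.388 0.264
v -2.987 -0.8 -0.212
v -3.001 0.262 0.218
v -3.118 0.996 -0.654
v -4.002 -0.996 -0.706
v -4.119 -0.262 -1.578
v -3.095 -0.723 -1.35
v -2.476 0.055 -0.779
v -4.644 -0.055 -0.581
v -4.025 0.723 -0.01
v 0.664 0.708 0.026
v 1.217 0.574 0.011
v 1.09 -0.043 0.838
v 0.536 0.092 0.854
v 1.208 0.793 0.173
v 1.081 0.176 1
v 1.074 0.993 0.301
v 0.947 0.376 1.129
v 0.846 1.128 0.367
v 0.719 0.511 1.194
v 0.576 1.166 0.354
v 0.449 0.55 1.182
v 0.327 1.1 0.266
v 0.199 0.483 1.094
v 0.154 0.944 0.124
v 0.027 0.328 0.951
v 0.098 0.734 -0.041
v -0.029 0.118 0.786
v 0.172 0.518 -0.191
v 0.045 -0.098 0.637
v 0.358 0.346 -0.291
v 0.231 -0.271 0.537
v 0.615 0.257 -0.318
v 0.487 -0.36 0.51
v 0.882 0.271 -0.266
v 0.755 -0.346 0.561
v 1.1 0.385 -0.148
v 0.972 -0.232 0.68
v -1.521 -1.495 -0.464
v -1.267 -0.103 0.345
v -0.552 -1.366 -0.989
v -0.298 0.026 -0.181
v -0.782 -2.306 0.701
v -0.528 -0.914 1.509
v 0.187 -2.177 0.175
v 0.441 -0.785 0.984
f 2 4 1
f 5 2 1
f 1 4 3
f 3 5 1
f 2 8 4
f 6 2 5
f 6 8 2
f 4 8 3
f 7 5 3
f 3 8 7
f 7 6 5
f 8 6 7
f 9 20 14
f 9 14 10
f 9 10 16
f 9 16 19
f 9 19 20
f 10 14 18
f 14 20 13
f 20 19 11
f 19 16 15
f 16 10 17
f 12 18 13
f 12 13 11
f 12 11 15
f 12 15 17
f 12 17 18
f 13 18 14
f 11 13 20
f 15 11 19
f 17 15 16
f 18 17 10
f 22 21 25
f 22 25 23
f 23 25 26
f 23 26 24
f 25 21 27
f 25 27 26
f 26 27 28
f 26 28 24
f 27 21 29
f 27 29 28
f 28 29 30
f 28 30 24
f 29 21 31
f 29 31 30
f 30 31 32
f 30 32 24
f 31 21 33
f 31 33 32
f 32 33 34
f 32 34 24
f 33 21 35
f 33 35 34
f 34 35 36
f 34 36 24
f 35 21 37
f 35 37 36
f 36 37 38
f 36 38 24
f 37 21 39
f 37 39 38
f 38 39 40
f 38 40 24
f 39 21 41
f 39 41 40
f 40 41 42
f 40 42 24
f 41 21 43
f 41 43 42
f 42 43 44
f 42 44 24
f 43 21 45
f 43 45 44
f 44 45 46
f 44 46 24
f 45 21 47
f 45 47 46
f 46 47 48
f 46 48 24
f 47 21 22
f 47 22 48
f 48 22 23
f 48 23 24
f 50 52 49
f 53 50 49
f 49 52 51
f 51 53 49
f 50 56 52
f 54 50 53
f 54 56 50
f 52 56 51
f 55 53 51
f 51 56 55
f 55 54 53
f 56 54 55



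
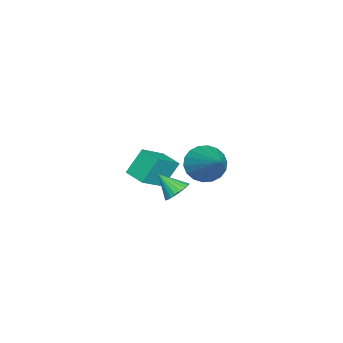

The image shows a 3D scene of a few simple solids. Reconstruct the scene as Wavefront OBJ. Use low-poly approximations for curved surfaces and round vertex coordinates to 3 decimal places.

v 0.548 0.11 -0.851
v 0.778 0.487 -0.416
v 0.372 -0.71 -0.049
v 0.527 0.545 -0.411
v 0.279 0.529 -0.482
v 0.079 0.44 -0.616
v -0.041 0.294 -0.792
v -0.059 0.116 -0.977
v 0.028 -0.063 -1.141
v 0.205 -0.212 -1.255
v 0.441 -0.306 -1.299
v 0.696 -0.328 -1.265
v 0.925 -0.274 -1.16
v 1.089 -0.154 -1.002
v 1.159 0.012 -0.817
v 1.124 0.195 -0.638
v 0.989 0.363 -0.497
v 2.923 1.764 2.524
v 3.247 2.114 1.821
v 4.257 2.636 3.576
v 2.992 2.37 1.933
v 2.723 2.506 2.162
v 2.494 2.495 2.462
v 2.349 2.339 2.775
v 2.318 2.069 3.038
v 2.407 1.739 3.2
v 2.598 1.413 3.227
v 2.853 1.157 3.116
v 3.122 1.021 2.887
v 3.352 1.033 2.587
v 3.496 1.189 2.274
v 3.527 1.459 2.01
v 3.438 1.789 1.849
v -1.637 -1.682 -1.626
v -2.18 -1.149 -0.535
v -1.095 -0.875 -1.75
v -1.638 -0.343 -0.659
v -0.562 -2.277 -0.801
v -1.105 -1.745 0.29
v -0.02 -1.471 -0.925
v -0.563 -0.938 0.166
f 2 1 4
f 2 4 3
f 4 1 5
f 4 5 3
f 5 1 6
f 5 6 3
f 6 1 7
f 6 7 3
f 7 1 8
f 7 8 3
f 8 1 9
f 8 9 3
f 9 1 10
f 9 10 3
f 10 1 11
f 10 11 3
f 11 1 12
f 11 12 3
f 12 1 13
f 12 13 3
f 13 1 14
f 13 14 3
f 14 1 15
f 14 15 3
f 15 1 16
f 15 16 3
f 16 1 17
f 16 17 3
f 17 1 2
f 17 2 3
f 19 18 21
f 19 21 20
f 21 18 22
f 21 22 20
f 22 18 23
f 22 23 20
f 23 18 24
f 23 24 20
f 24 18 25
f 24 25 20
f 25 18 26
f 25 26 20
f 26 18 27
f 26 27 20
f 27 18 28
f 27 28 20
f 28 18 29
f 28 29 20
f 29 18 30
f 29 30 20
f 30 18 31
f 30 31 20
f 31 18 32
f 31 32 20
f 32 18 33
f 32 33 20
f 33 18 19
f 33 19 20
f 35 37 34
f 38 35 34
f 34 37 36
f 36 38 34
f 35 41 37
f 39 35 38
f 39 41 35
f 37 41 36
f 40 38 36
f 36 41 40
f 40 39 38
f 41 39 40



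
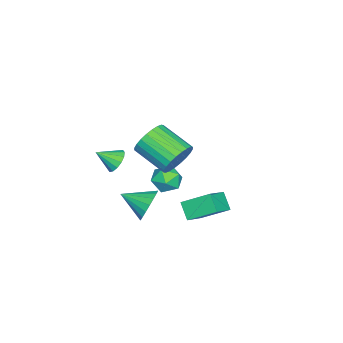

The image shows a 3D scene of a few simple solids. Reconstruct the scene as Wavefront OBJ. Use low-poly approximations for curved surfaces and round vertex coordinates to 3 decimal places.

v 3.363 1.209 -0.284
v 3.828 0.977 -0.981
v 3.457 -0.069 0.204
v 4.1 1.092 -0.731
v 4.226 1.23 -0.392
v 4.181 1.365 -0.032
v 3.974 1.468 0.279
v 3.646 1.52 0.478
v 3.262 1.51 0.526
v 2.898 1.441 0.414
v 2.626 1.325 0.164
v 2.5 1.187 -0.175
v 2.545 1.052 -0.535
v 2.752 0.949 -0.846
v 3.08 0.897 -1.045
v 3.464 0.907 -1.093
v 3.669 -0.144 2.51
v 4.253 -0.06 2.289
v 4.011 -0.936 3.11
v 4.234 0.132 2.553
v 4.063 0.249 2.805
v 3.787 0.261 2.978
v 3.48 0.164 3.026
v 3.223 -0.015 2.935
v 3.085 -0.229 2.731
v 3.105 -0.42 2.468
v 3.275 -0.538 2.216
v 3.551 -0.55 2.042
v 3.859 -0.453 1.995
v 4.116 -0.274 2.085
v 2.166 2.199 -0.701
v 1.974 3.481 0.073
v 1.026 2.43 -1.367
v 0.834 3.712 -0.593
v 2.666 2.688 -1.387
v 2.474 3.97 -0.613
v 1.526 2.919 -2.053
v 1.334 4.201 -1.279
v 3.196 2.473 2.934
v 3.789 2.581 3.589
v 3.296 1.074 4.282
v 2.704 0.967 3.626
v 3.509 2.735 3.725
v 3.016 1.229 4.418
v 3.181 2.849 3.74
v 2.688 1.343 4.433
v 2.856 2.906 3.633
v 2.363 1.4 4.325
v 2.582 2.897 3.419
v 2.089 1.391 4.112
v 2.402 2.824 3.131
v 1.91 1.317 3.824
v 2.343 2.697 2.813
v 1.851 1.19 3.506
v 2.414 2.536 2.513
v 1.921 1.029 3.206
v 2.604 2.366 2.278
v 2.111 0.859 2.971
v 2.884 2.211 2.142
v 2.391 0.705 2.835
v 3.212 2.097 2.127
v 2.719 0.591 2.82
v 3.537 2.04 2.235
v 3.044 0.534 2.927
v 3.811 2.049 2.448
v 3.318 0.543 3.141
v 3.99 2.123 2.736
v 3.498 0.616 3.429
v 4.049 2.25 3.054
v 3.557 0.743 3.747
v 3.979 2.411 3.354
v 3.486 0.904 4.047
v -1.722 0.879 -2.232
v -0.926 0.986 -2.396
v -1.474 -0.366 -1.844
v -0.678 -0.259 -2.008
v -1.025 0.138 -1.38
v -1.178 0.908 -1.619
v -1.222 -0.288 -2.621
v -1.375 0.482 -2.86
v -0.617 0.265 -2.636
v -0.495 0.529 -1.869
v -1.905 0.091 -2.371
v -1.783 0.355 -1.604
f 2 1 4
f 2 4 3
f 4 1 5
f 4 5 3
f 5 1 6
f 5 6 3
f 6 1 7
f 6 7 3
f 7 1 8
f 7 8 3
f 8 1 9
f 8 9 3
f 9 1 10
f 9 10 3
f 10 1 11
f 10 11 3
f 11 1 12
f 11 12 3
f 12 1 13
f 12 13 3
f 13 1 14
f 13 14 3
f 14 1 15
f 14 15 3
f 15 1 16
f 15 16 3
f 16 1 2
f 16 2 3
f 18 17 20
f 18 20 19
f 20 17 21
f 20 21 19
f 21 17 22
f 21 22 19
f 22 17 23
f 22 23 19
f 23 17 24
f 23 24 19
f 24 17 25
f 24 25 19
f 25 17 26
f 25 26 19
f 26 17 27
f 26 27 19
f 27 17 28
f 27 28 19
f 28 17 29
f 28 29 19
f 29 17 30
f 29 30 19
f 30 17 18
f 30 18 19
f 32 34 31
f 35 32 31
f 31 34 33
f 33 35 31
f 32 38 34
f 36 32 35
f 36 38 32
f 34 38 33
f 37 35 33
f 33 38 37
f 37 36 35
f 38 36 37
f 40 39 43
f 40 43 41
f 41 43 44
f 41 44 42
f 43 39 45
f 43 45 44
f 44 45 46
f 44 46 42
f 45 39 47
f 45 47 46
f 46 47 48
f 46 48 42
f 47 39 49
f 47 49 48
f 48 49 50
f 48 50 42
f 49 39 51
f 49 51 50
f 50 51 52
f 50 52 42
f 51 39 53
f 51 53 52
f 52 53 54
f 52 54 42
f 53 39 55
f 53 55 54
f 54 55 56
f 54 56 42
f 55 39 57
f 55 57 56
f 56 57 58
f 56 58 42
f 57 39 59
f 57 59 58
f 58 59 60
f 58 60 42
f 59 39 61
f 59 61 60
f 60 61 62
f 60 62 42
f 61 39 63
f 61 63 62
f 62 63 64
f 62 64 42
f 63 39 65
f 63 65 64
f 64 65 66
f 64 66 42
f 65 39 67
f 65 67 66
f 66 67 68
f 66 68 42
f 67 39 69
f 67 69 68
f 68 69 70
f 68 70 42
f 69 39 71
f 69 71 70
f 70 71 72
f 70 72 42
f 71 39 40
f 71 40 72
f 72 40 41
f 72 41 42
f 73 84 78
f 73 78 74
f 73 74 80
f 73 80 83
f 73 83 84
f 74 78 82
f 78 84 77
f 84 83 75
f 83 80 79
f 80 74 81
f 76 82 77
f 76 77 75
f 76 75 79
f 76 79 81
f 76 81 82
f 77 82 78
f 75 77 84
f 79 75 83
f 81 79 80
f 82 81 74

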